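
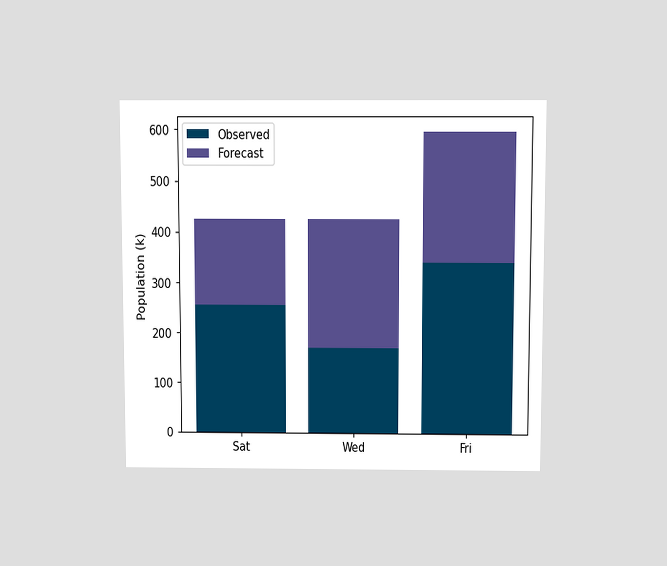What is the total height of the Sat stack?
425k

The chart is viewed slightly from above. The Sat stack's top reaches 425k on the y-axis.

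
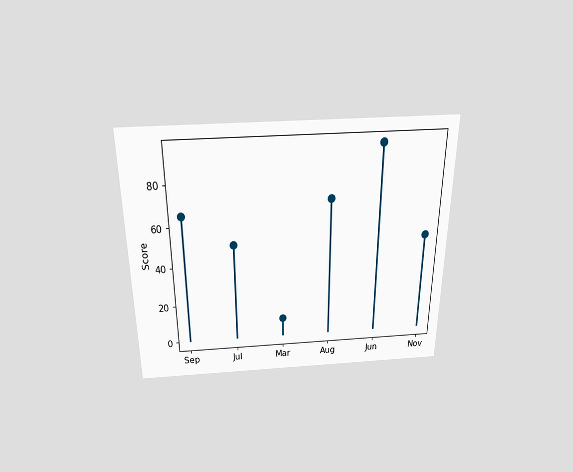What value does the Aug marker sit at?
The chart is viewed slightly from above. The Aug marker sits at 70.

70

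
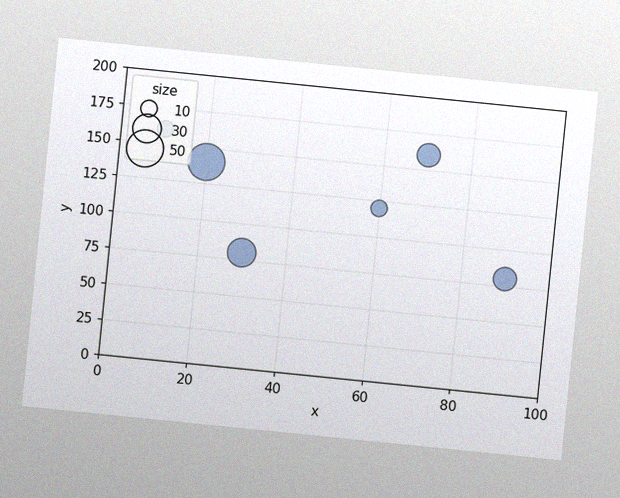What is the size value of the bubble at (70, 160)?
20

The chart is tilted about 6° clockwise, with some photo noise. Matching the bubble at (70, 160) against the size legend gives 20.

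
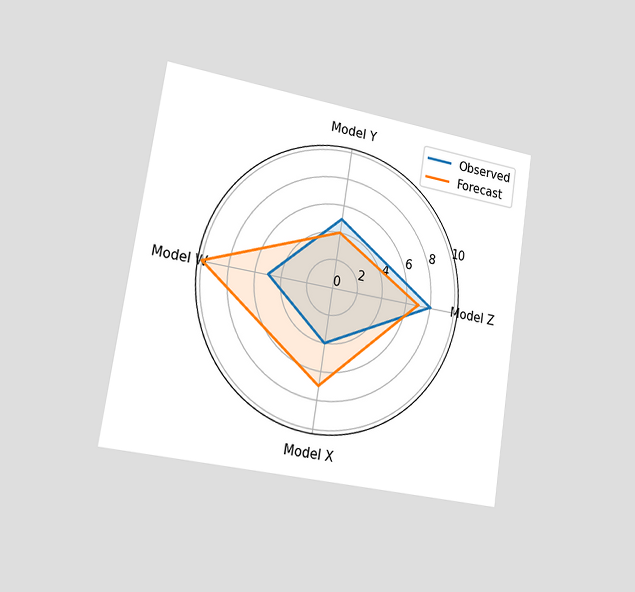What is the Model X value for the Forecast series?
The chart is tilted about 9° clockwise and viewed slightly from the left. On the Model X axis, Forecast reaches 7.

7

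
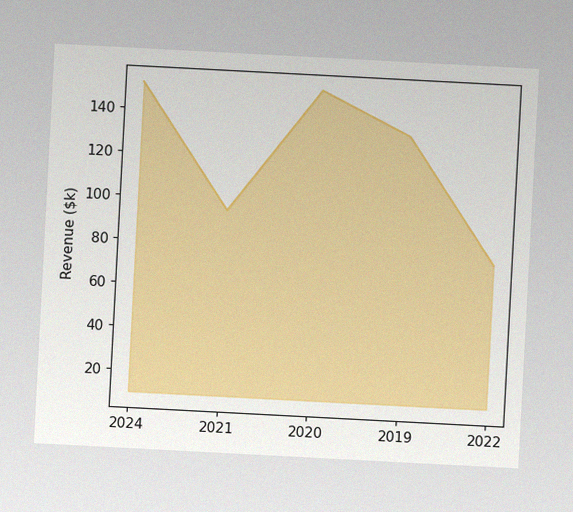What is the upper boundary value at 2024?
$152k

The chart is tilted about 3° clockwise, with some photo noise. At 2024 the upper boundary is at $152k.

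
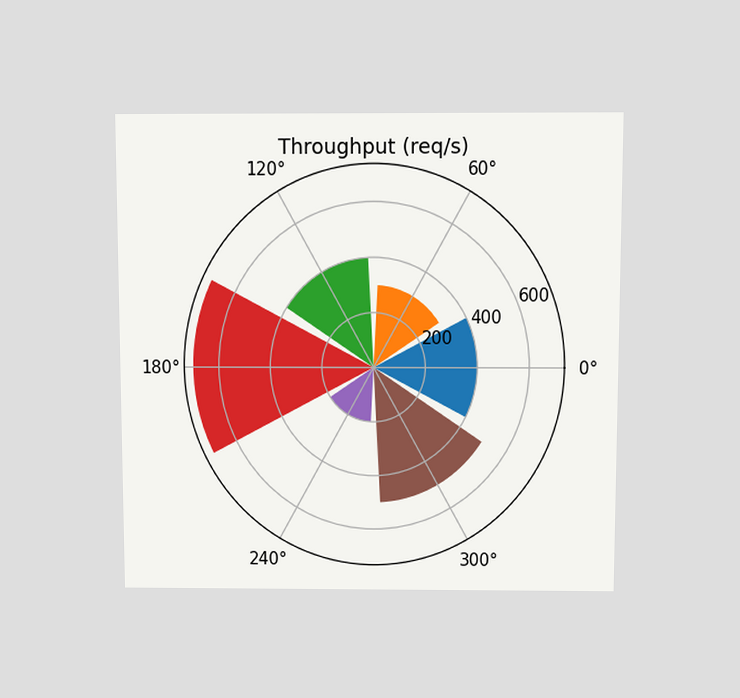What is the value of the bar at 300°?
500req/s

The chart is viewed slightly from above. The bar at 300° reaches 500req/s on the radial axis.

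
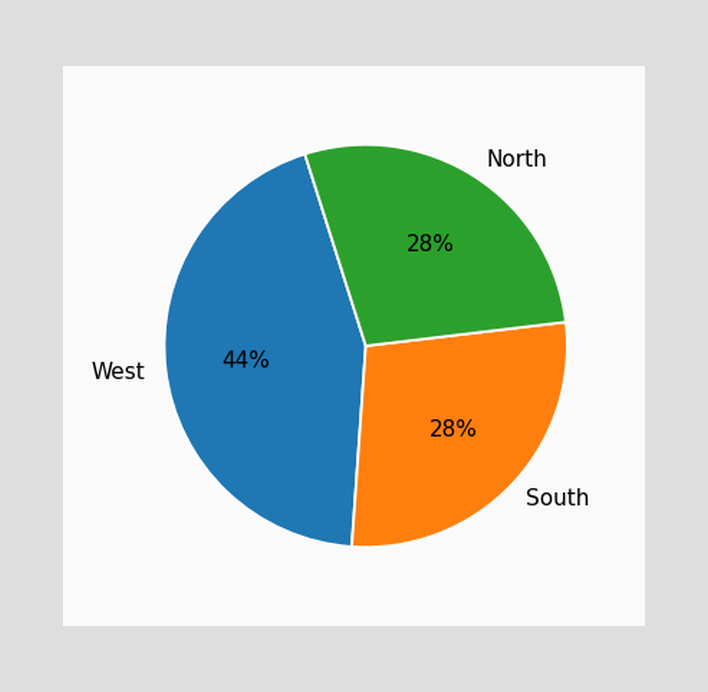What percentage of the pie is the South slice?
The South slice takes up 28% of the pie.

28%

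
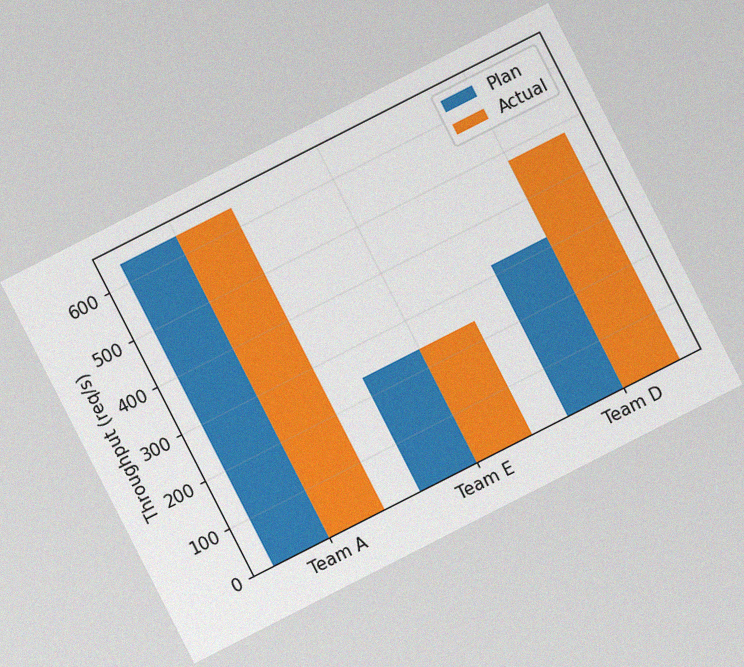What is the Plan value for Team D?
320req/s

The chart is tilted about 27° counter-clockwise, with some photo noise. The Plan bar at Team D reaches 320req/s on the y-axis.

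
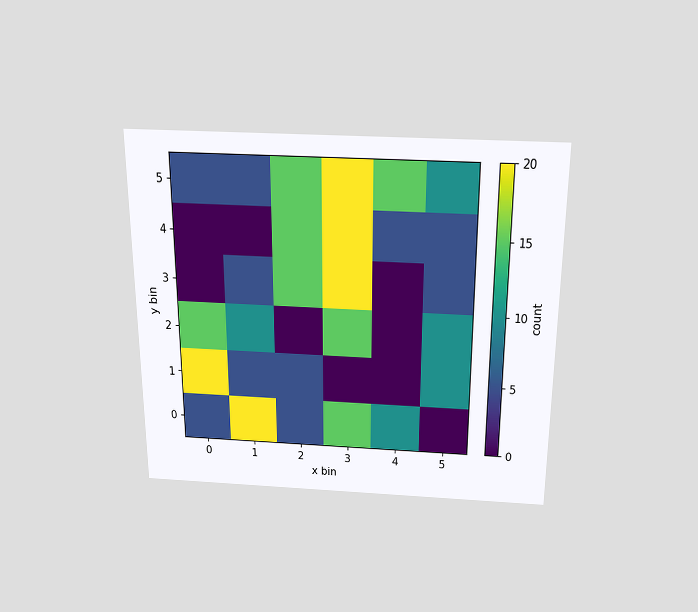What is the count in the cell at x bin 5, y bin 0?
The chart is viewed slightly from above. Matching the cell (5, 0) against the colorbar gives 0.

0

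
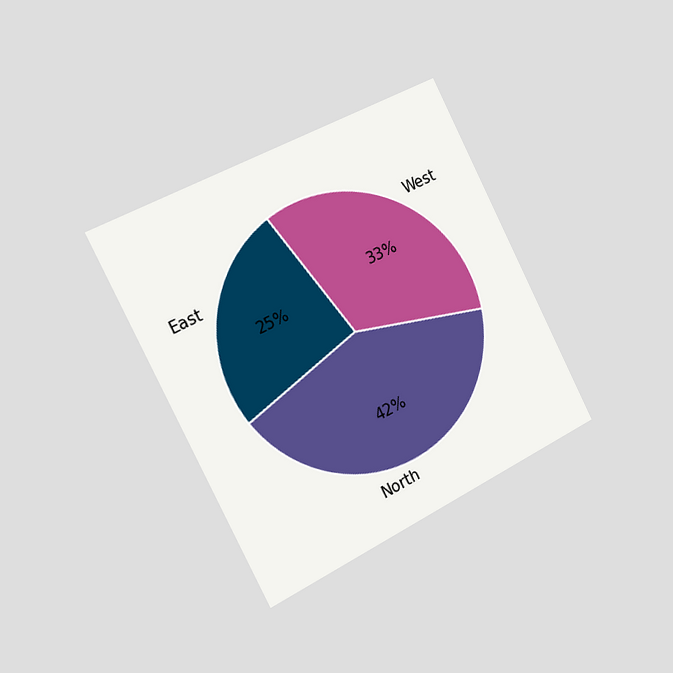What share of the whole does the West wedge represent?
The chart is tilted about 27° counter-clockwise and viewed slightly from the left. The West slice takes up 33% of the pie.

33%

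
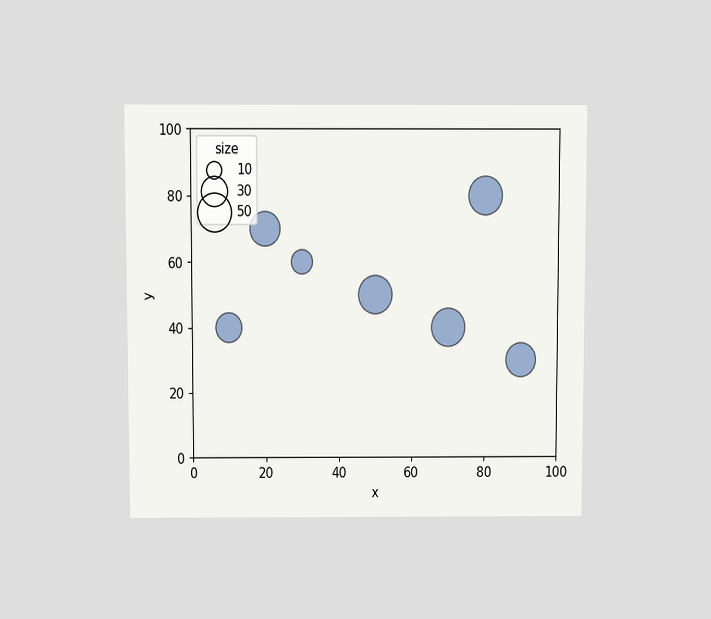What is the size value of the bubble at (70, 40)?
The chart is viewed slightly from above. Matching the bubble at (70, 40) against the size legend gives 50.

50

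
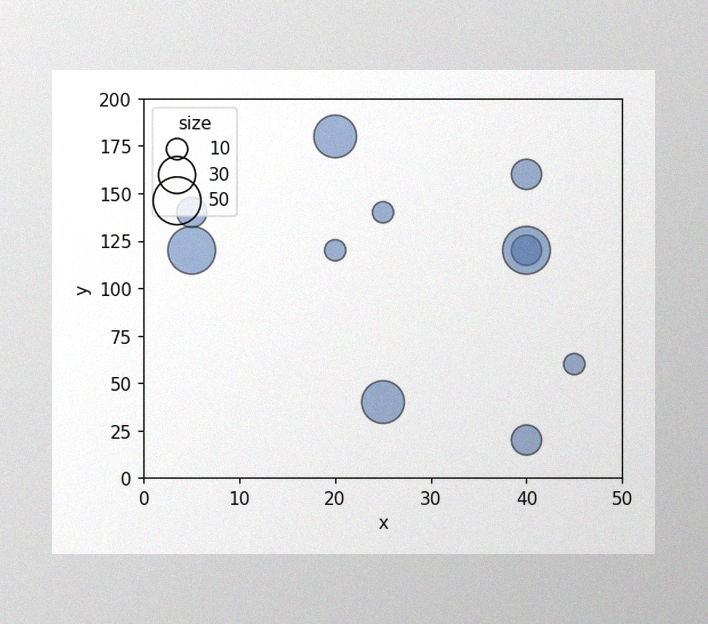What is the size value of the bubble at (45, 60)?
The image has some photo noise and uneven lighting. Matching the bubble at (45, 60) against the size legend gives 10.

10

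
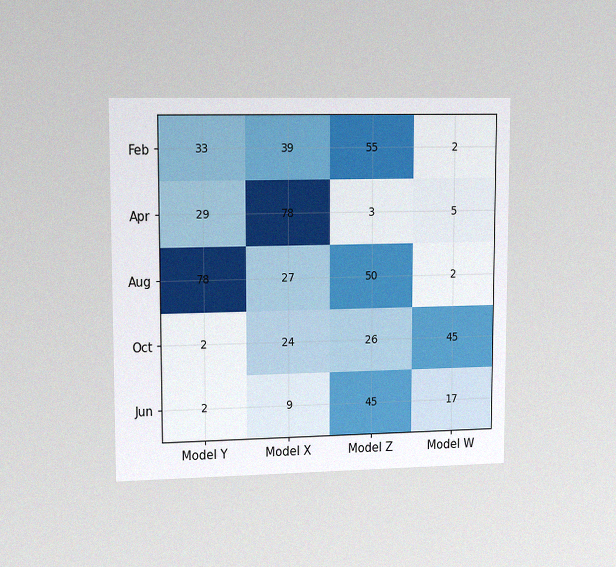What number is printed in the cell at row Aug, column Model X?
27

The chart is viewed slightly from the left, with some photo noise. The (Aug, Model X) cell reads 27.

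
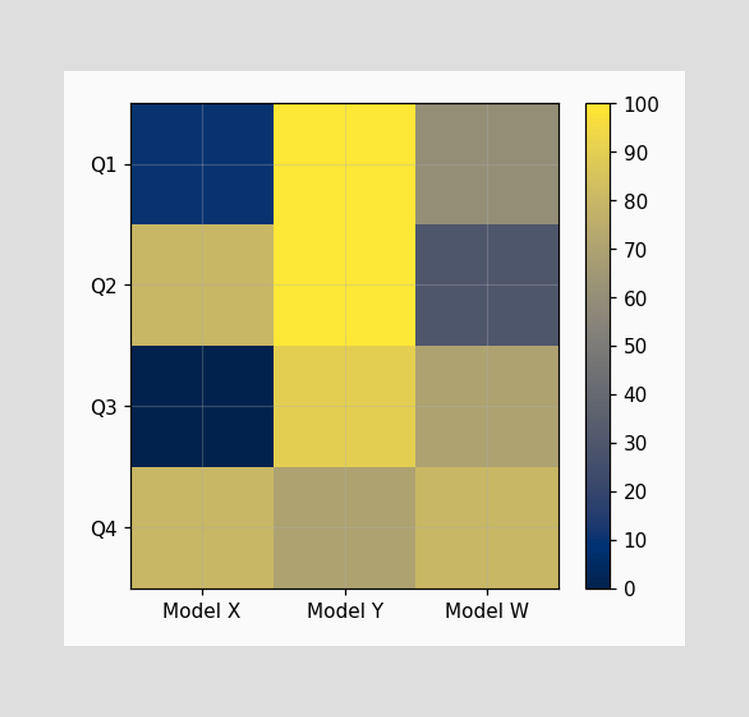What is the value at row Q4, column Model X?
80

Matching cell (Q4, Model X) against the colorbar gives 80.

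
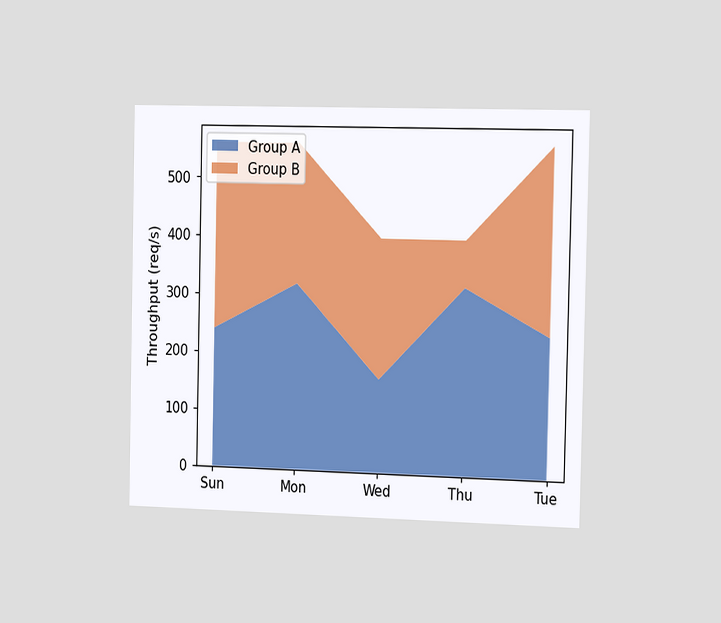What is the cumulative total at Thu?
400req/s

The chart is viewed slightly from the right. The stacked total at Thu reaches 400req/s.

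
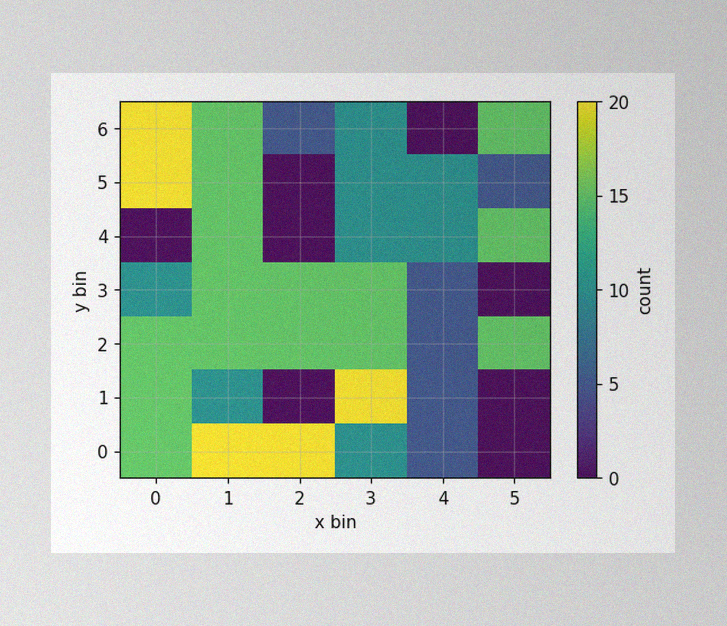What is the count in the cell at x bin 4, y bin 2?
The image has some photo noise and uneven lighting. Matching the cell (4, 2) against the colorbar gives 5.

5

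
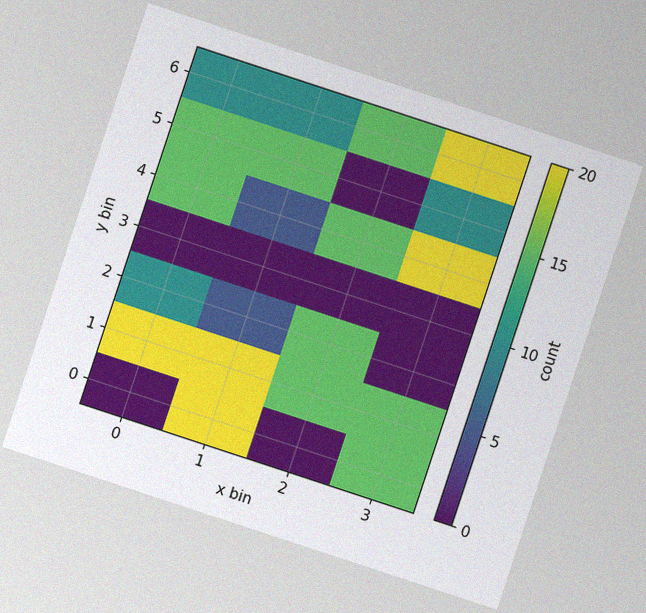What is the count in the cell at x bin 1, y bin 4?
The chart is tilted about 18° clockwise, with some photo noise. Matching the cell (1, 4) against the colorbar gives 5.

5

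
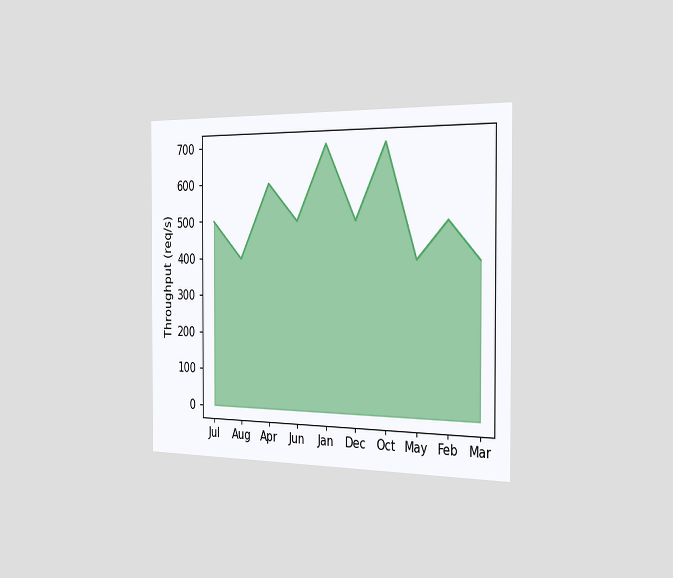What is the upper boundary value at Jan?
The chart is viewed slightly from the right. At Jan the upper boundary is at 700req/s.

700req/s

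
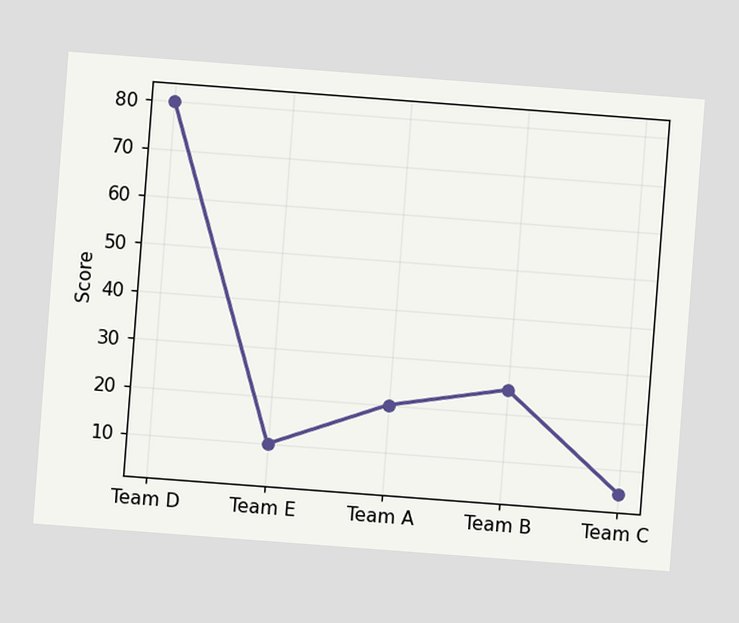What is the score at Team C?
The chart is tilted about 4° clockwise. At Team C, the line is at 5.

5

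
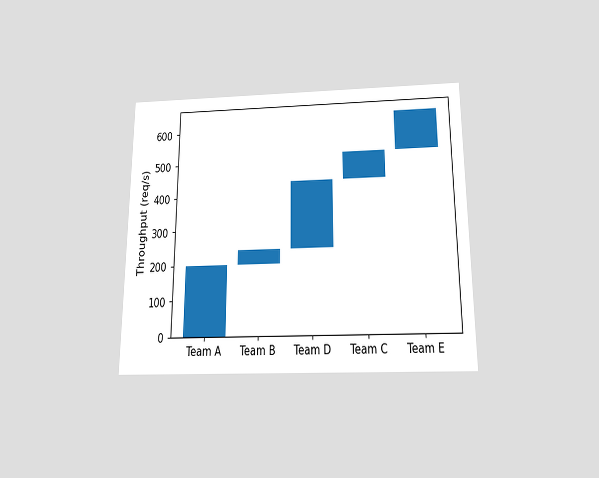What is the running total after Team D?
440req/s

The chart is viewed slightly from below. After Team D the running total reaches 440req/s.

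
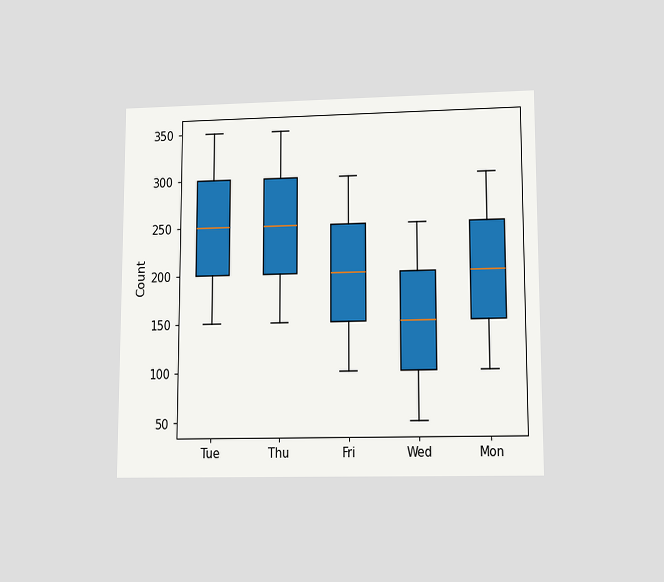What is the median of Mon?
200

The chart is viewed at a slight angle. The median line in the Mon box sits at 200.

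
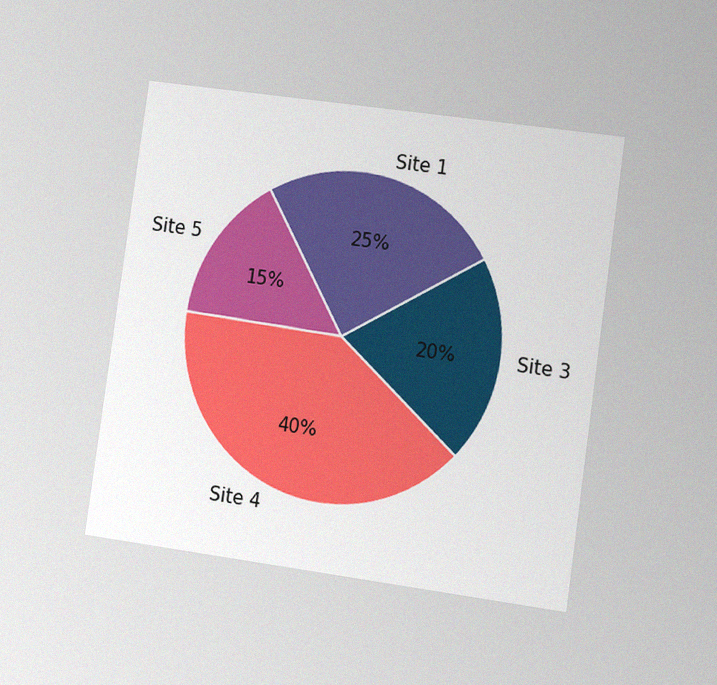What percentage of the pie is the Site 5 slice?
15%

The chart is tilted about 8° clockwise and viewed slightly from the right, with some photo noise. The Site 5 slice takes up 15% of the pie.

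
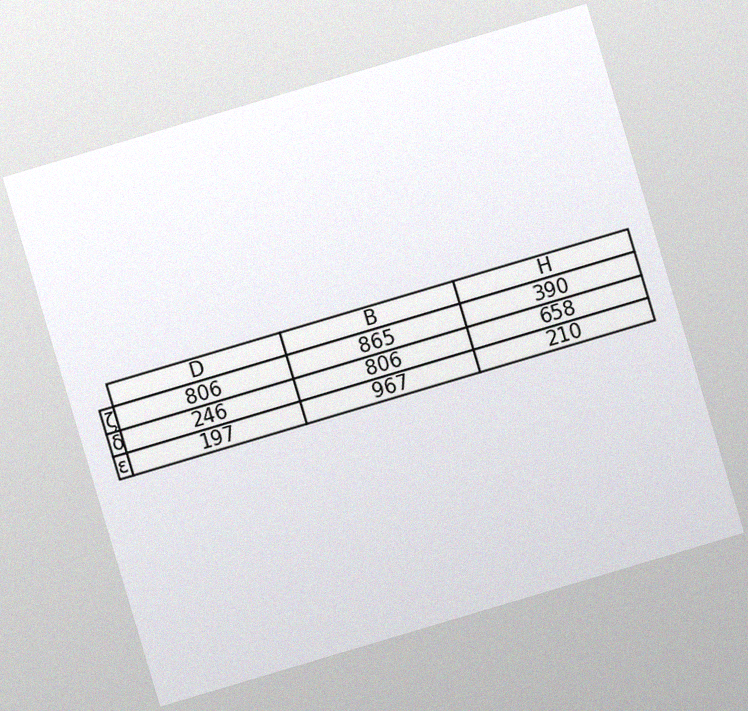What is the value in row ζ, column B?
865

The chart is tilted about 17° counter-clockwise, with some photo noise. The (ζ, B) cell reads 865.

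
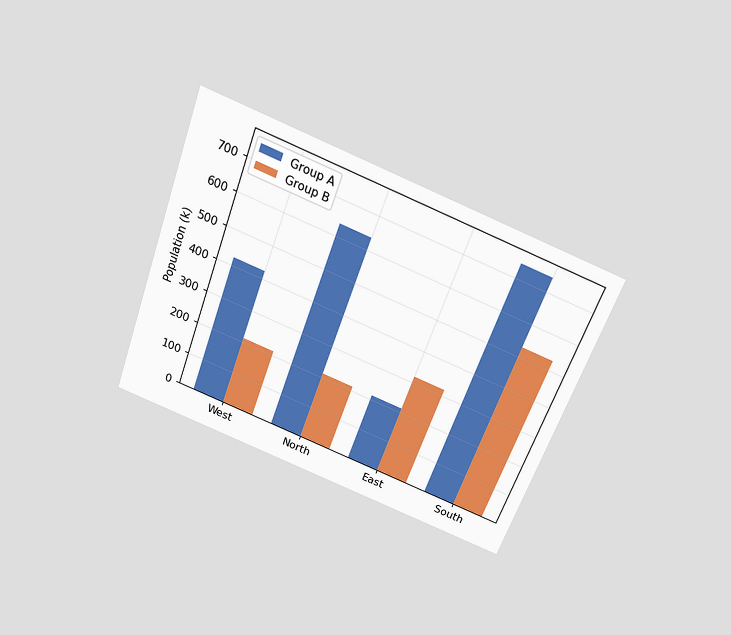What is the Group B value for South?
530k

The chart is tilted about 20° clockwise and viewed slightly from above. The Group B bar at South reaches 530k on the y-axis.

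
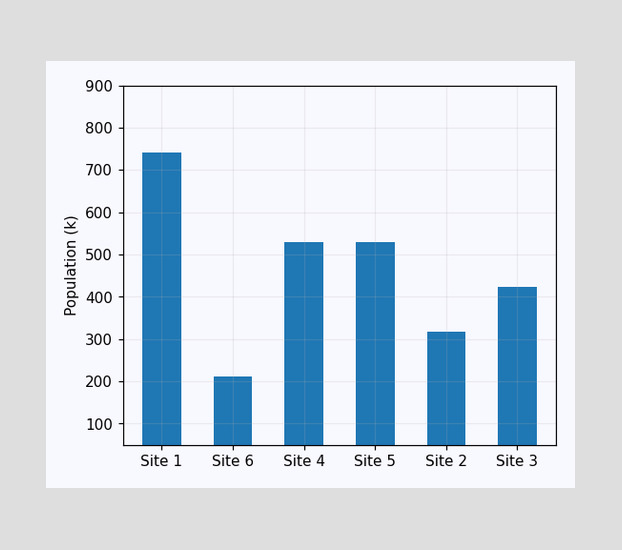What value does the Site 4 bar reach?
Reading along the chart's y-axis, the Site 4 bar reaches 530k.

530k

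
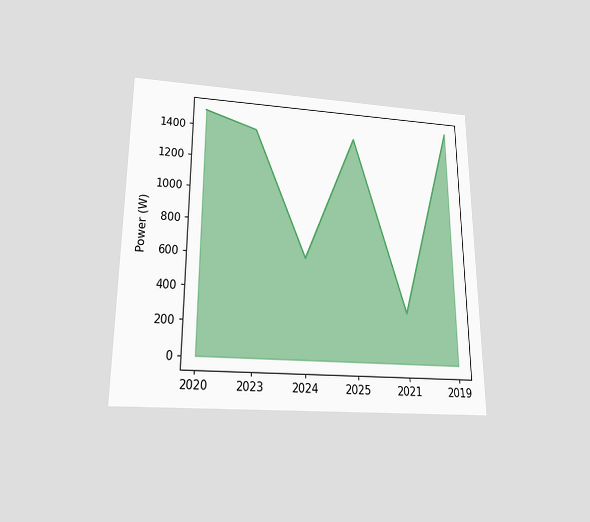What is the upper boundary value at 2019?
1500W

The chart is viewed slightly from below. At 2019 the upper boundary is at 1500W.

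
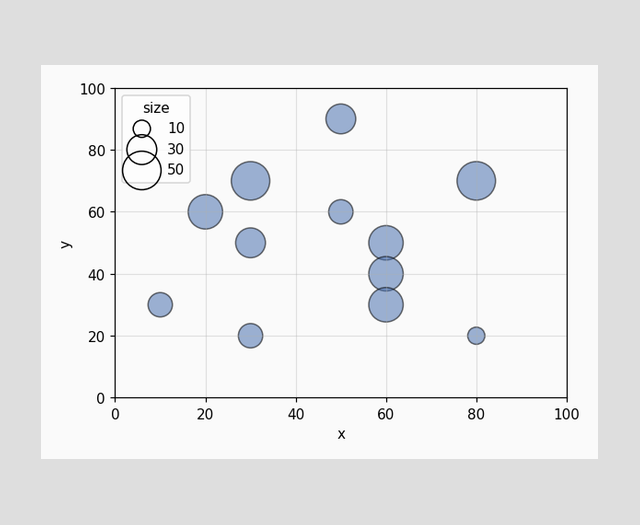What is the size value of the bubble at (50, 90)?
30

Matching the bubble at (50, 90) against the size legend gives 30.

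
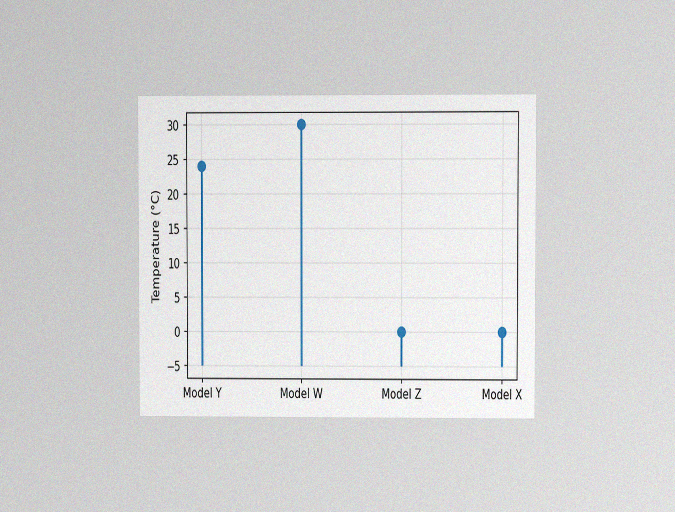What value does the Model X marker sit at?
0°C

The chart is viewed at a slight angle, with some photo noise. The Model X marker sits at 0°C.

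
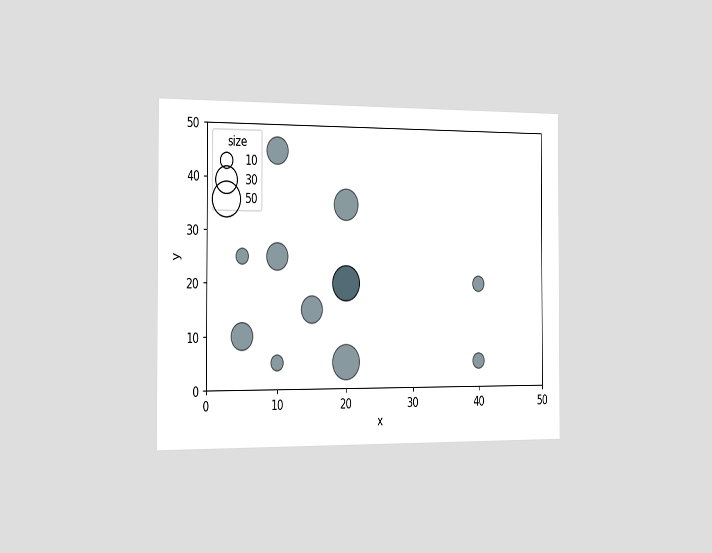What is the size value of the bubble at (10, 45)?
The chart is viewed slightly from the left. Matching the bubble at (10, 45) against the size legend gives 30.

30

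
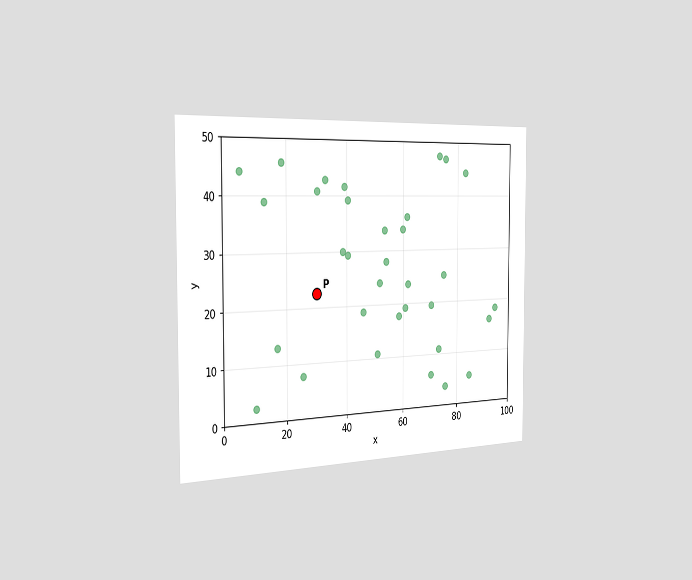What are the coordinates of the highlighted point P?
(30, 22.5)

The chart is viewed slightly from the left. Following the gridlines from P to each axis, P sits at (30, 22.5).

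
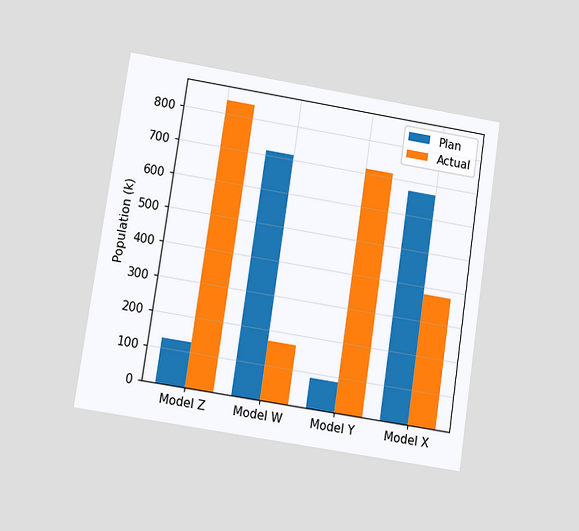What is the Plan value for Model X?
672k

The chart is tilted about 8° clockwise and viewed at a slight angle. The Plan bar at Model X reaches 672k on the y-axis.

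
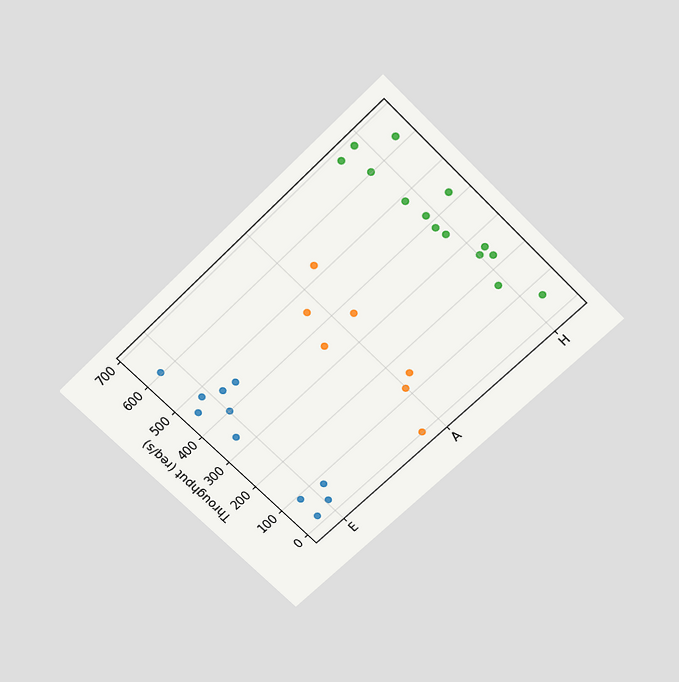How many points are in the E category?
11

The chart is tilted about 45° counter-clockwise and viewed slightly from above. Counting the markers in the E column gives 11.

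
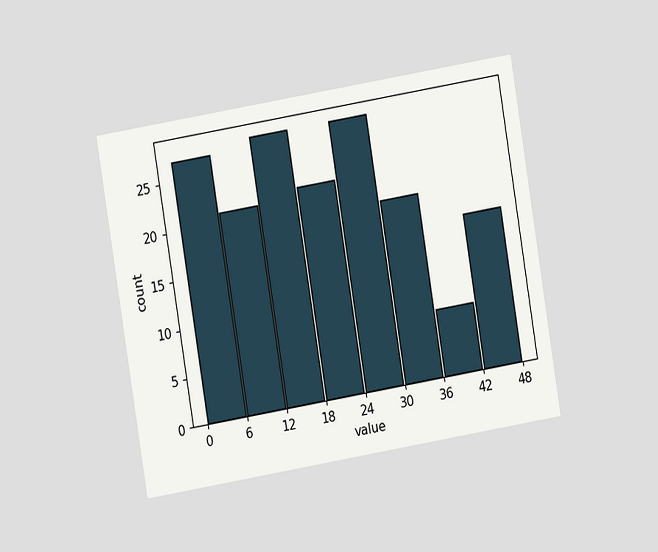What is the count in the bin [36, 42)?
7

The chart is tilted about 9° counter-clockwise and viewed at a slight angle. The [36, 42) bin has height 7.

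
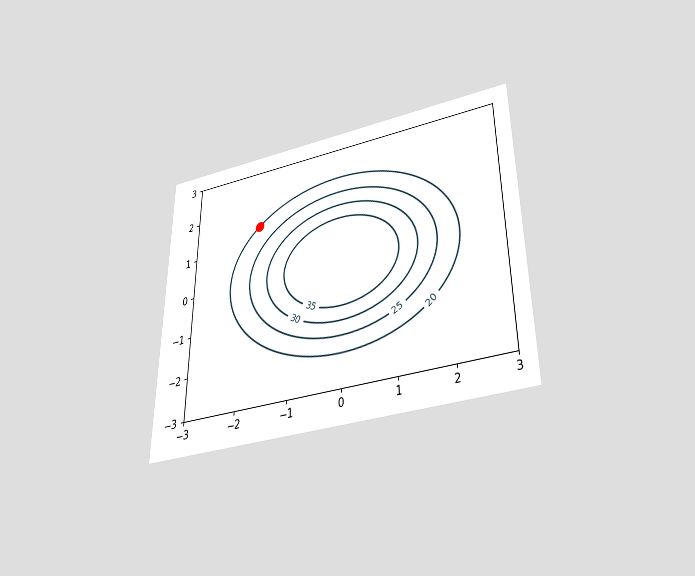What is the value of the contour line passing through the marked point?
20

The chart is viewed slightly from below. The marked point sits on the contour labelled 20.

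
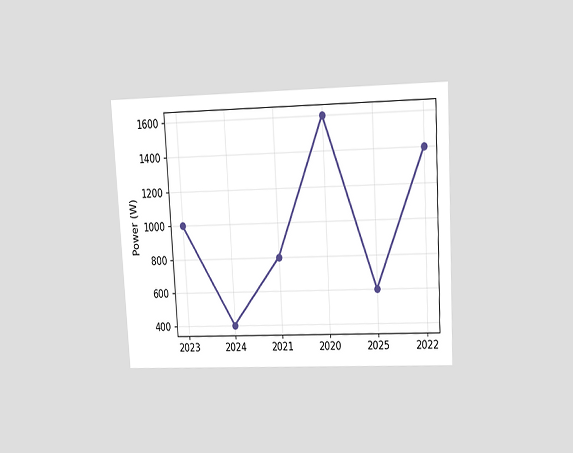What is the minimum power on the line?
400W

The chart is tilted about 3° counter-clockwise and viewed at a slight angle. The lowest point is at 2024, and reading across to the y-axis gives 400W.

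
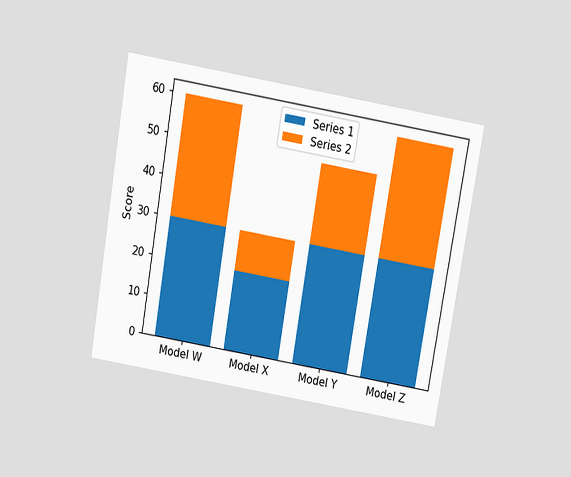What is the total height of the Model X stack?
30

The chart is tilted about 10° clockwise and viewed slightly from above. The Model X stack's top reaches 30 on the y-axis.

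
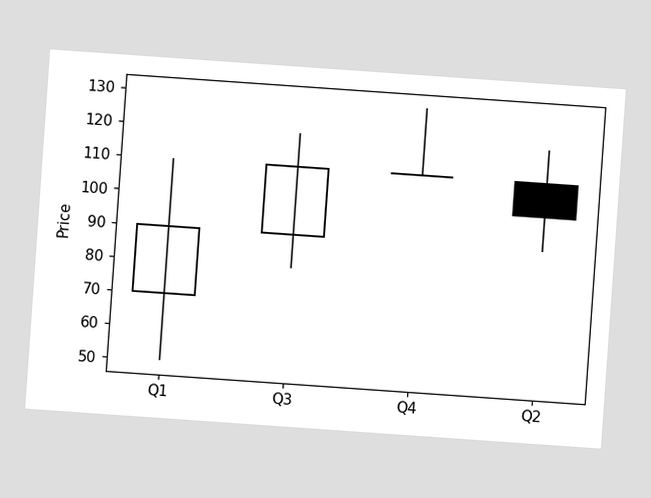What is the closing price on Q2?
The chart is tilted about 4° clockwise. The Q2 candle closes at 100.

100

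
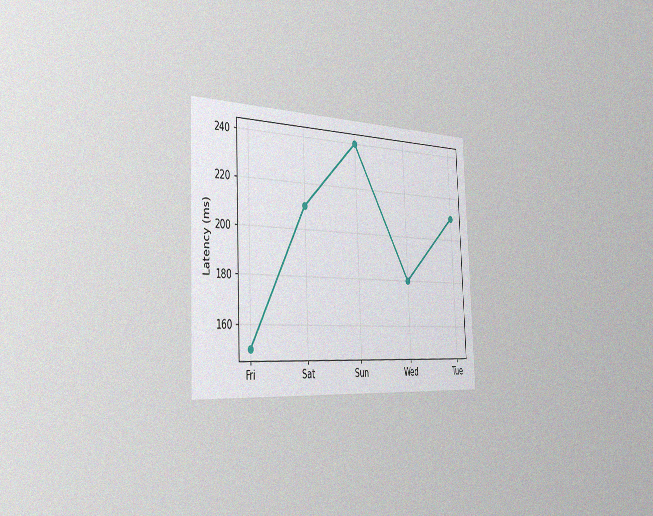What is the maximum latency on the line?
The chart is tilted about 3° counter-clockwise and viewed slightly from the left, with some photo noise. The highest point is at Sun, and reading across to the y-axis gives 240ms.

240ms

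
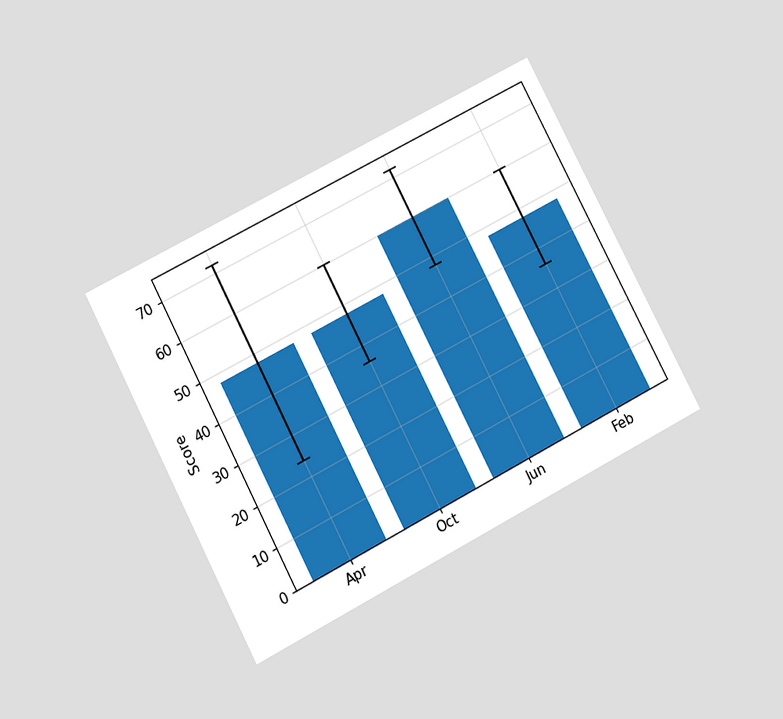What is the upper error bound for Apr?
The chart is tilted about 27° counter-clockwise and viewed slightly from below. The Apr bar's upper whisker reaches 72.

72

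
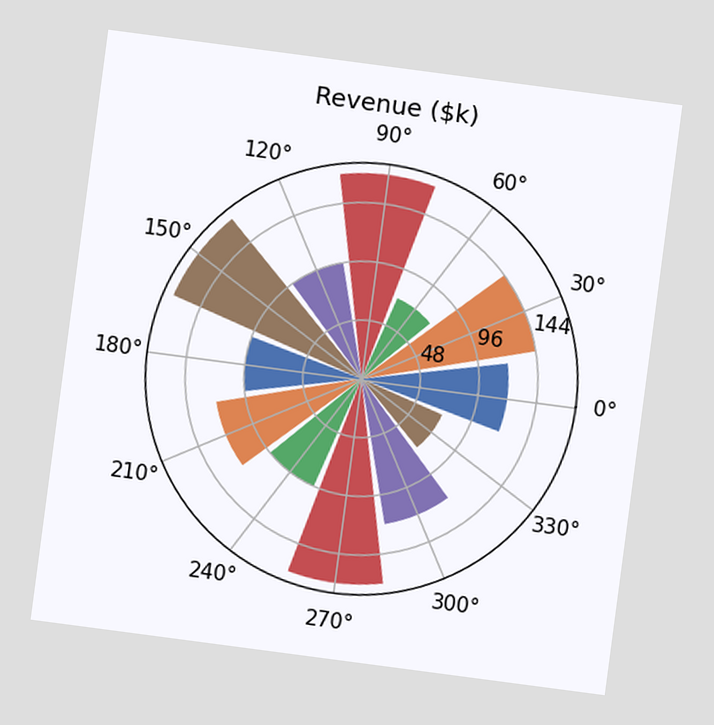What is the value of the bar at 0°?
$120k

The chart is tilted about 8° clockwise. The bar at 0° reaches $120k on the radial axis.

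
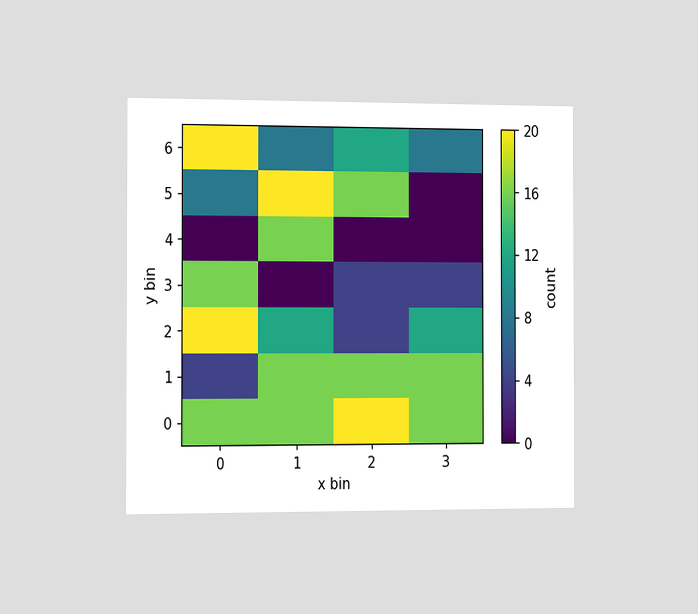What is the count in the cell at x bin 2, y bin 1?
The chart is viewed slightly from the left. Matching the cell (2, 1) against the colorbar gives 16.

16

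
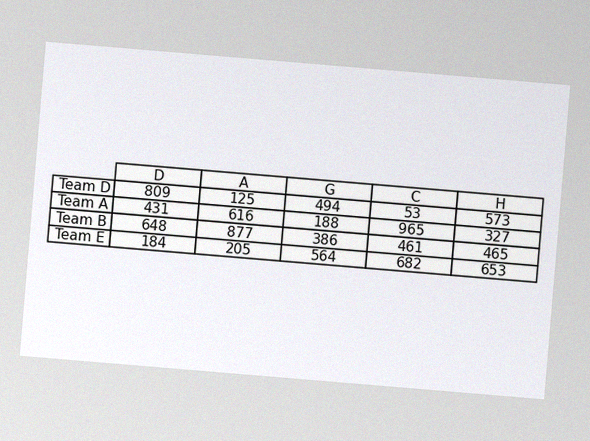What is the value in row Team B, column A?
The chart is tilted about 5° clockwise, with some photo noise. The (Team B, A) cell reads 877.

877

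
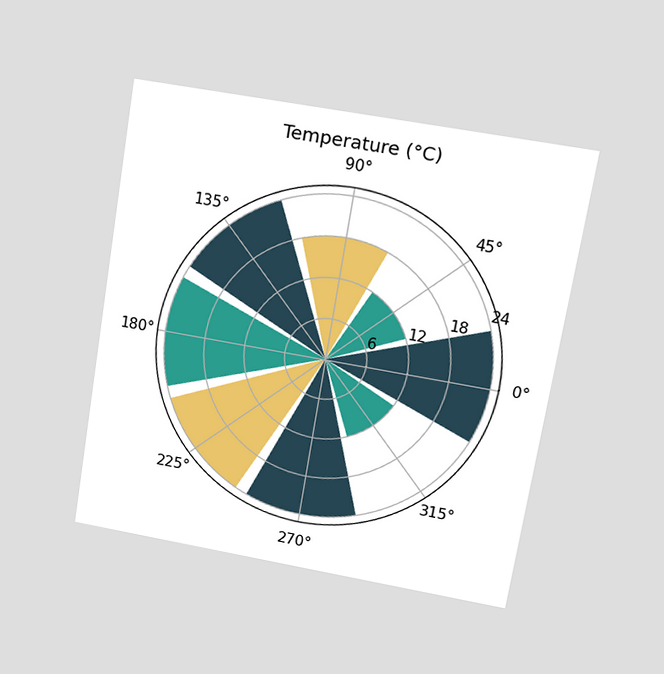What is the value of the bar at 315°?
The chart is tilted about 9° clockwise and viewed at a slight angle. The bar at 315° reaches 12°C on the radial axis.

12°C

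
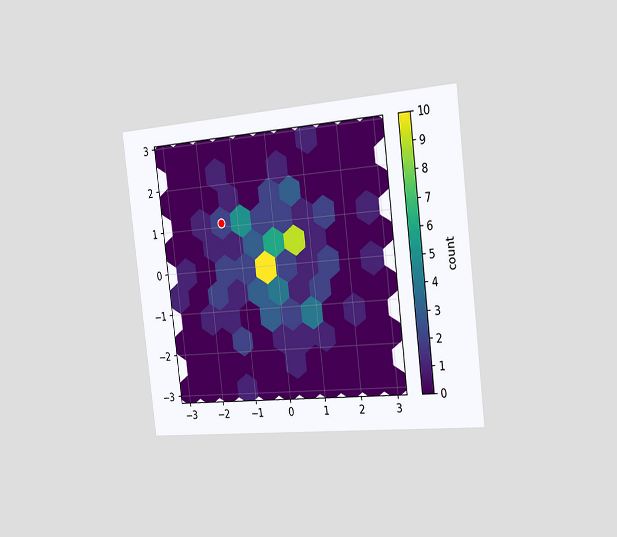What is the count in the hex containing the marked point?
The chart is tilted about 7° counter-clockwise and viewed slightly from the right. The marked hex reads 2 on the colorbar.

2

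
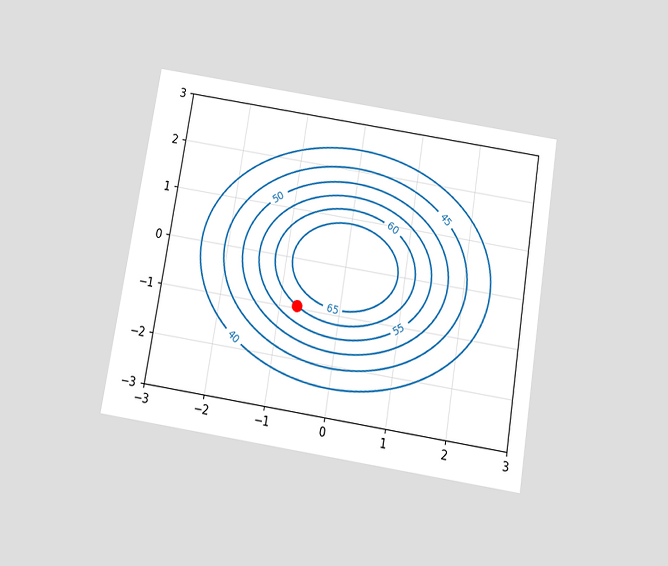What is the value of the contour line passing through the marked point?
The chart is tilted about 9° clockwise and viewed slightly from below. The marked point sits on the contour labelled 60.

60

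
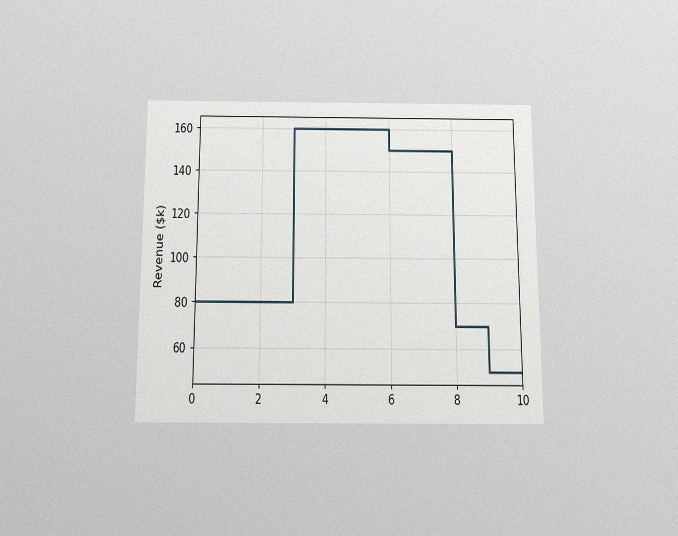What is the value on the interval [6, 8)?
The chart is viewed slightly from below, with some photo noise. On [6, 8) the step sits at $150k.

$150k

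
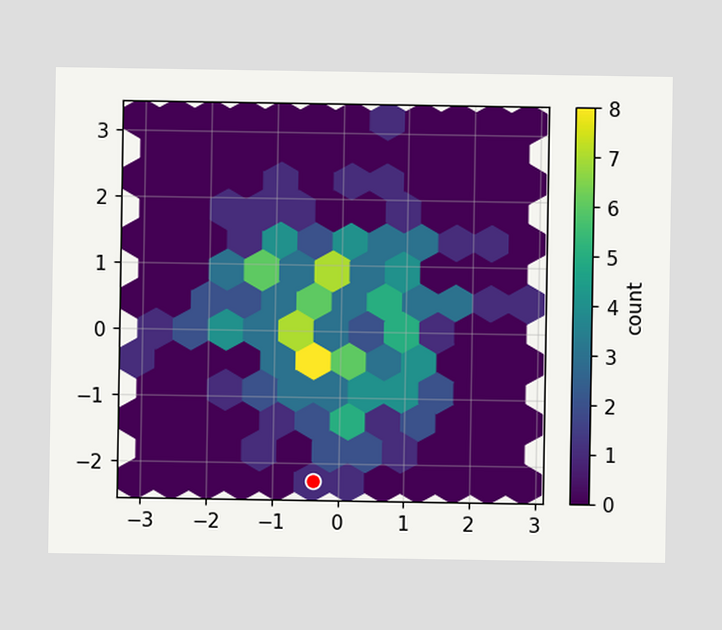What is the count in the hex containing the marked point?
1

The marked hex reads 1 on the colorbar.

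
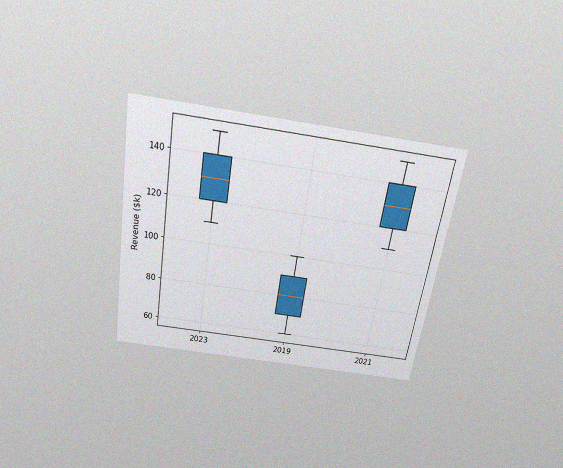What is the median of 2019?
The chart is tilted about 9° clockwise and viewed slightly from above, with some photo noise. The median line in the 2019 box sits at $80k.

$80k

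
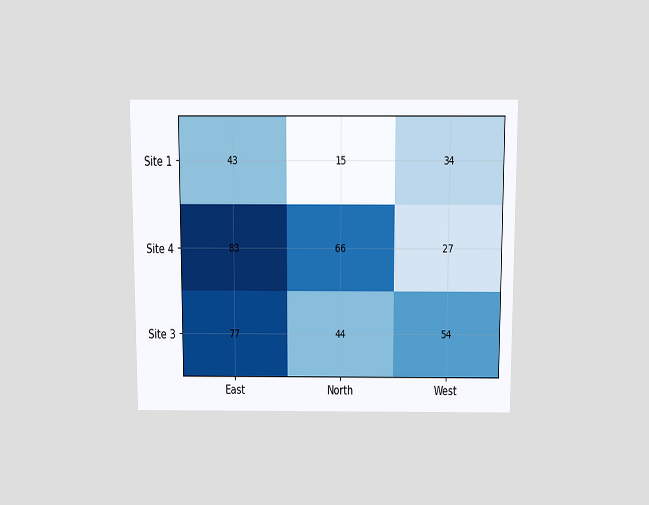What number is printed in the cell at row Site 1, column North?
15

The chart is viewed slightly from above. The (Site 1, North) cell reads 15.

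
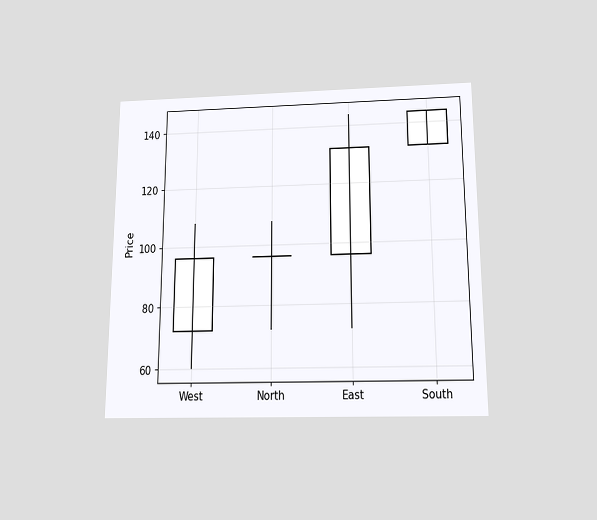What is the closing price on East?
The chart is viewed slightly from below. The East candle closes at 132.

132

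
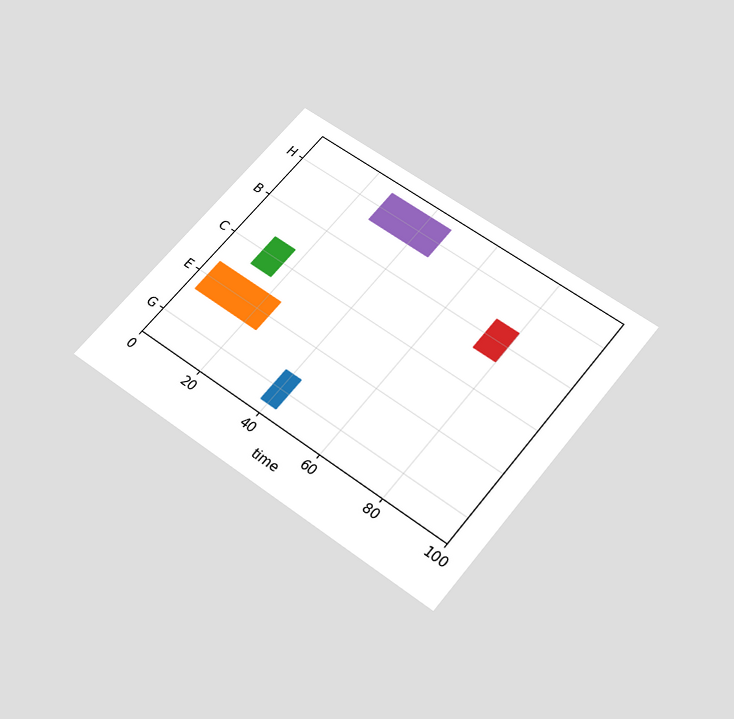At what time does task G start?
38

The chart is tilted about 38° clockwise and viewed slightly from below. The G bar begins at t=38.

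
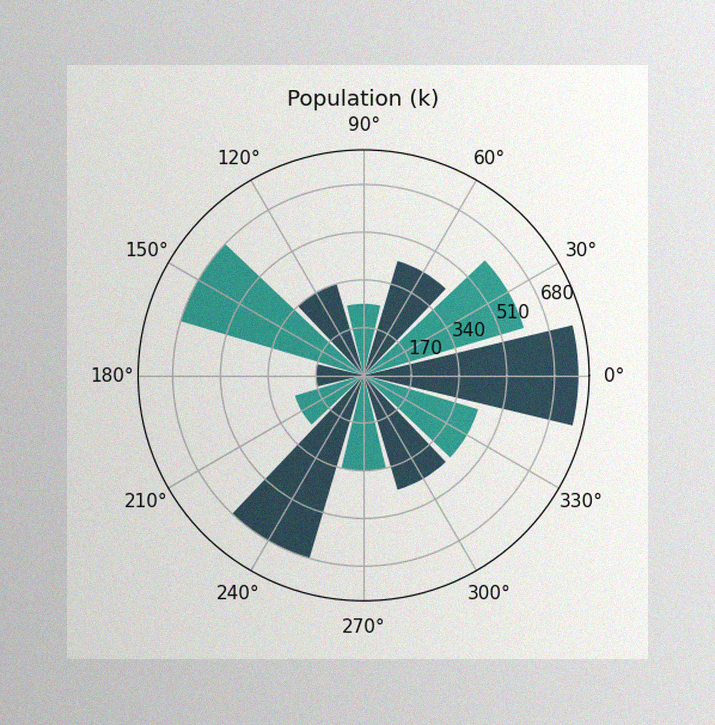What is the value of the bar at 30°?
595k

The image has some photo noise and uneven lighting. The bar at 30° reaches 595k on the radial axis.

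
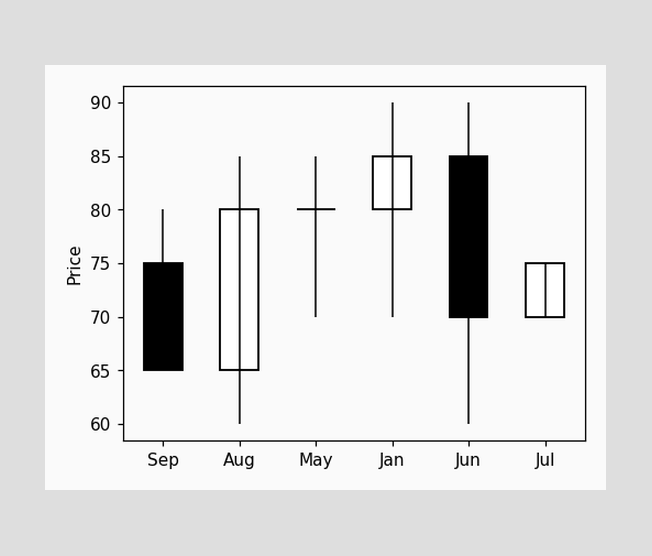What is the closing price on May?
80

The May candle closes at 80.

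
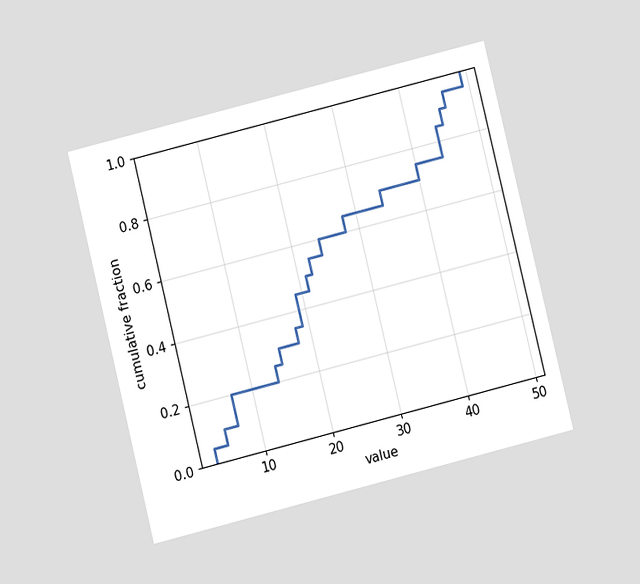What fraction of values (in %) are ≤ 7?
The chart is tilted about 14° counter-clockwise and viewed at a slight angle. At x=7 the ECDF step is at 20%.

20%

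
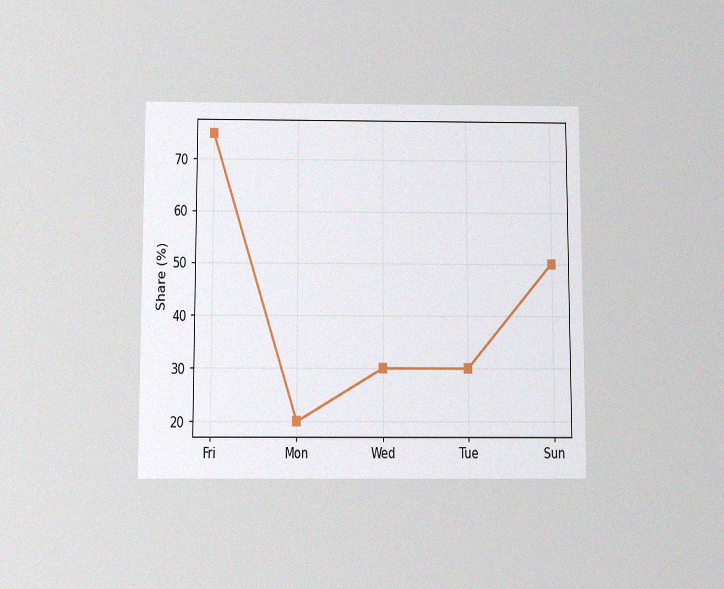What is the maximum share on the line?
The chart is viewed slightly from below, with some photo noise. The highest point is at Fri, and reading across to the y-axis gives 75%.

75%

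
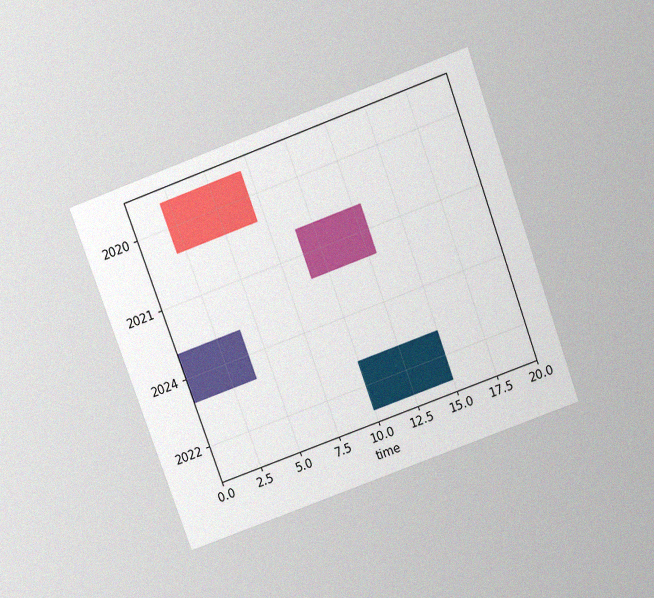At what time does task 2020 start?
The chart is tilted about 20° counter-clockwise and viewed slightly from above, with some photo noise. The 2020 bar begins at t=2.

2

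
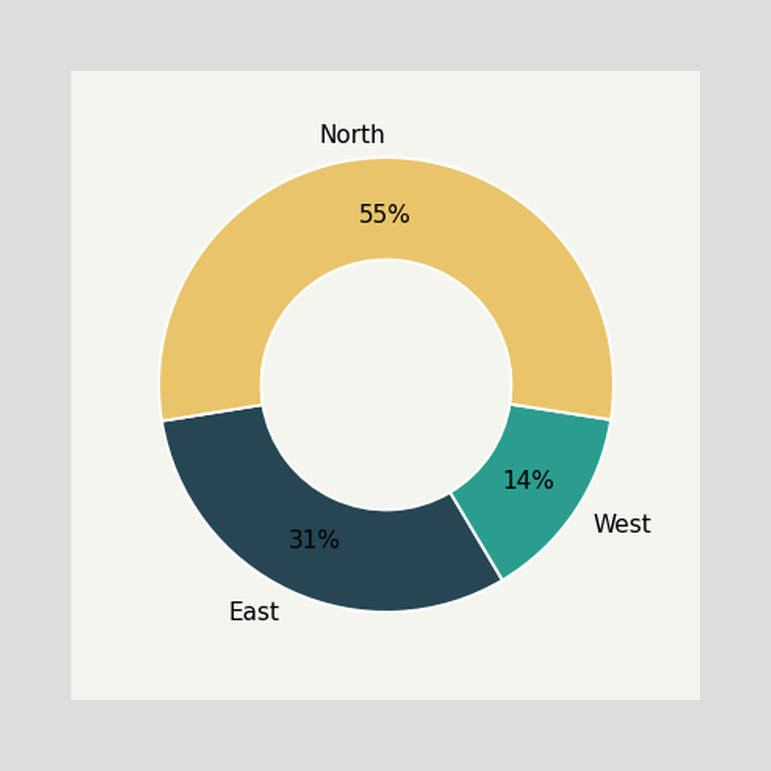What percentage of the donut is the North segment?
55%

The North segment takes up 55% of the ring.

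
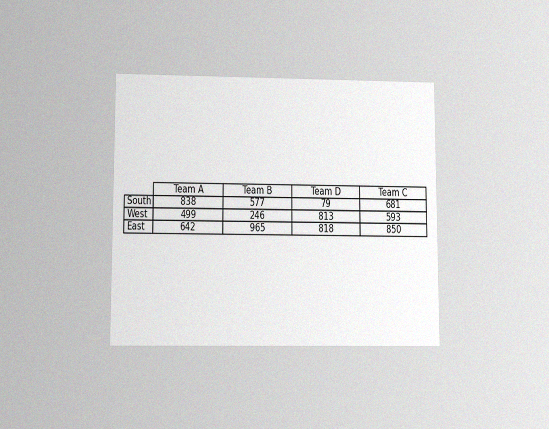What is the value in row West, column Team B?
The chart is viewed at a slight angle, with some photo noise. The (West, Team B) cell reads 246.

246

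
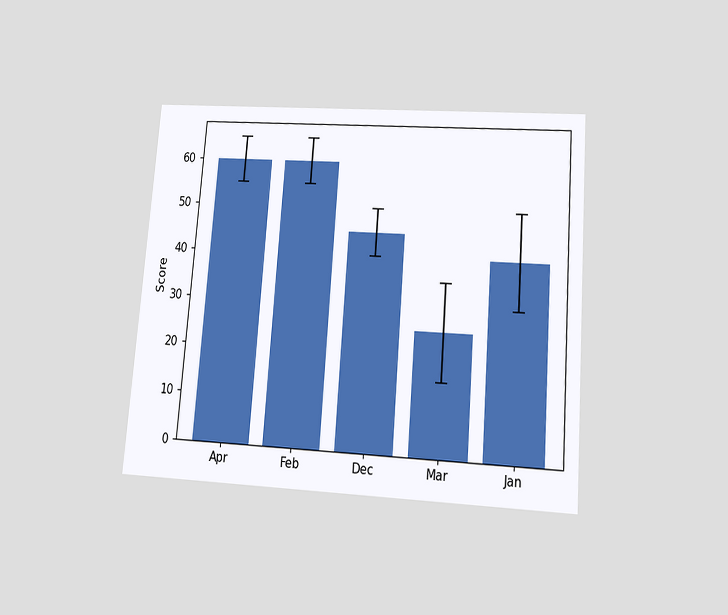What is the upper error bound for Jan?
The chart is tilted about 4° clockwise and viewed slightly from below. The Jan bar's upper whisker reaches 50.

50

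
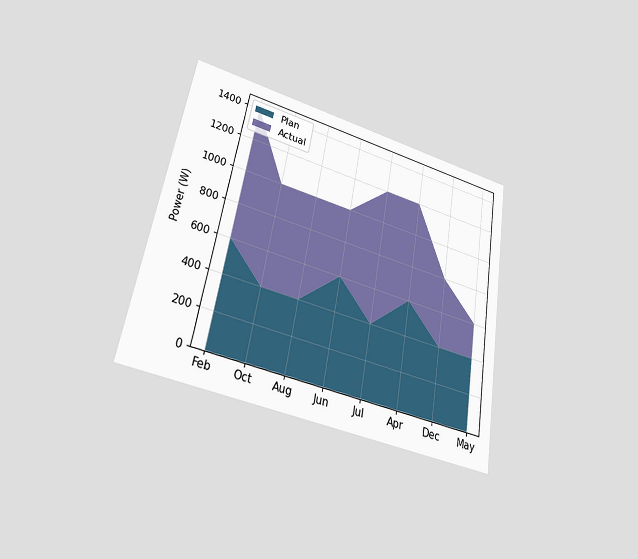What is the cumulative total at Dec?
The chart is tilted about 10° clockwise and viewed at a slight angle. The stacked total at Dec reaches 800W.

800W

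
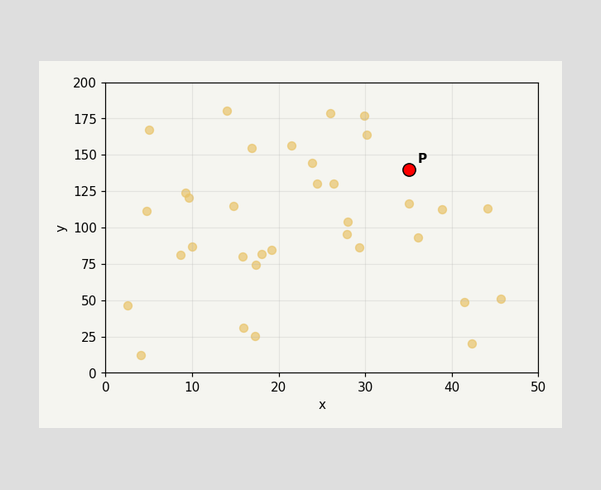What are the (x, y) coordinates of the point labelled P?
Following the gridlines from P to each axis, P sits at (35, 140).

(35, 140)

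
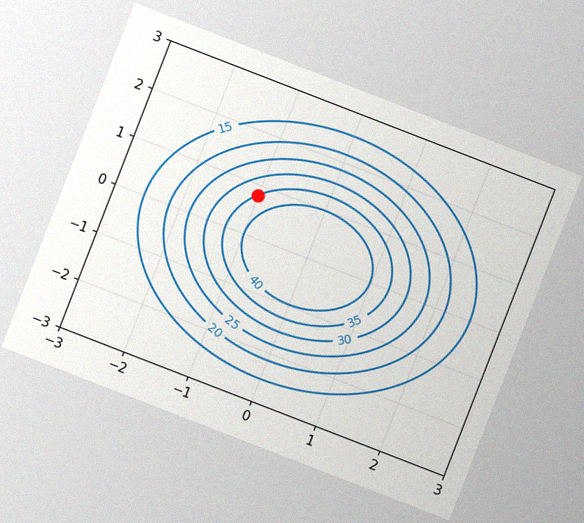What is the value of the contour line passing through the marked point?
35

The chart is tilted about 21° clockwise, with some photo noise. The marked point sits on the contour labelled 35.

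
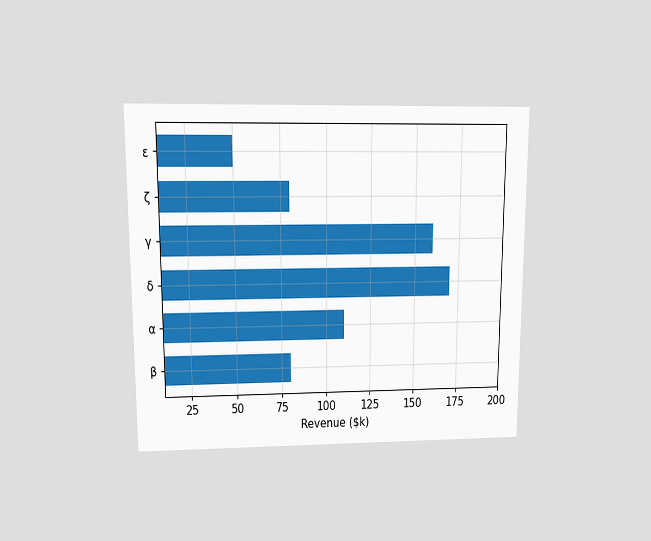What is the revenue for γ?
The chart is viewed at a slight angle. Reading along the chart's x-axis, the γ bar reaches $160k.

$160k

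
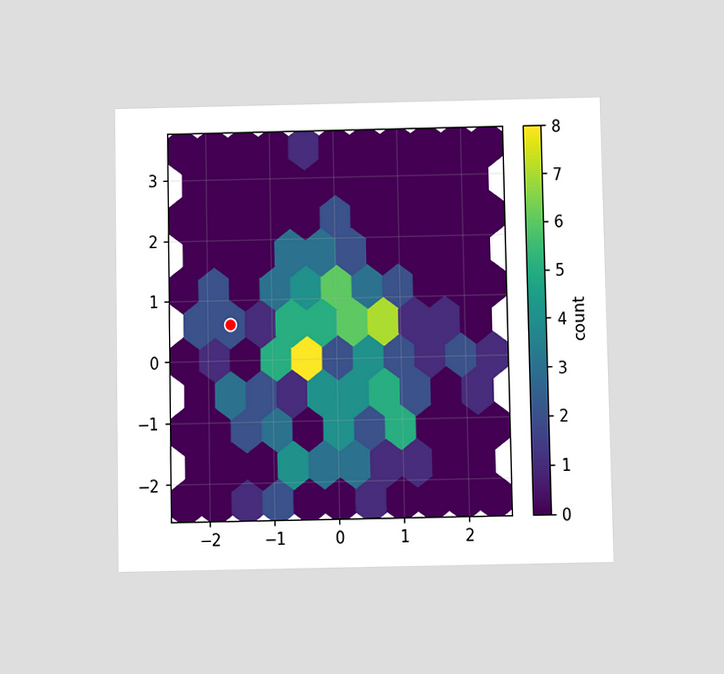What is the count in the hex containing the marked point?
2

The chart is viewed slightly from below. The marked hex reads 2 on the colorbar.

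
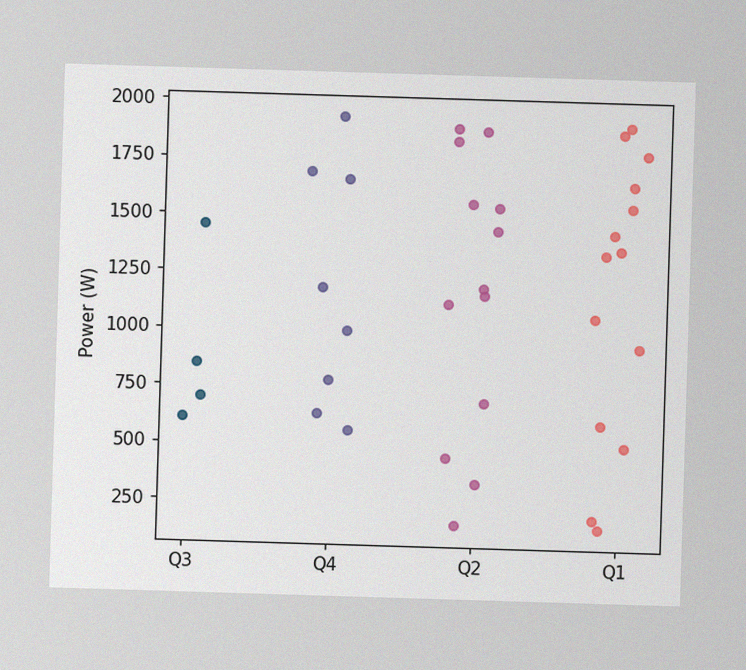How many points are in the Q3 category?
4

The image has some photo noise and uneven lighting. Counting the markers in the Q3 column gives 4.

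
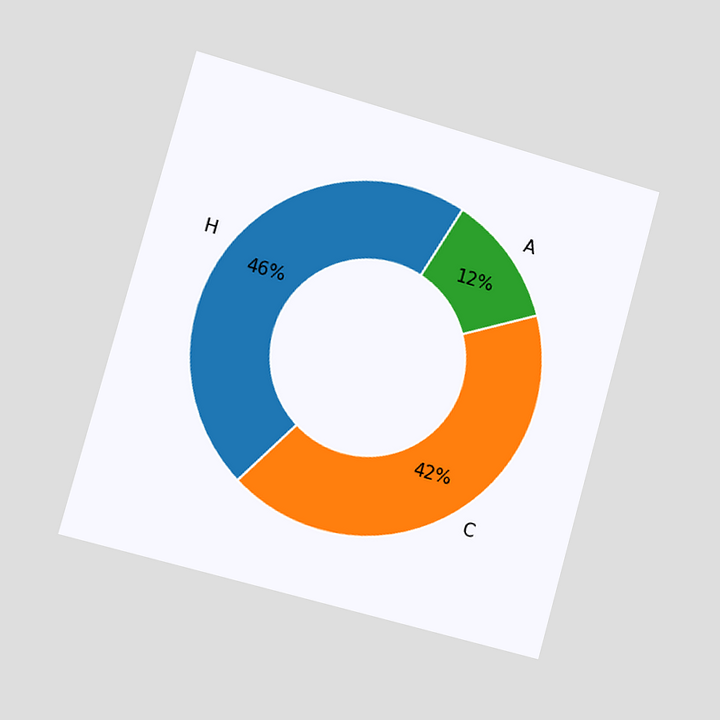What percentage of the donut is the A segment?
12%

The chart is tilted about 15° clockwise and viewed slightly from the left. The A segment takes up 12% of the ring.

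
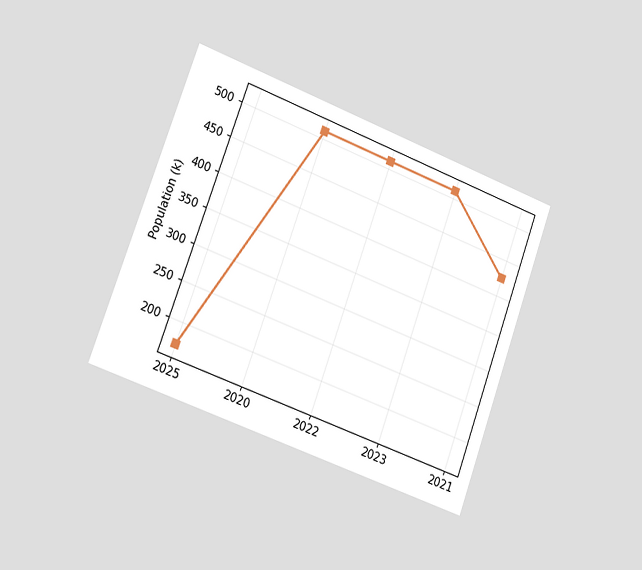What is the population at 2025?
The chart is tilted about 20° clockwise and viewed slightly from the left. At 2025, the line is at 170k.

170k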